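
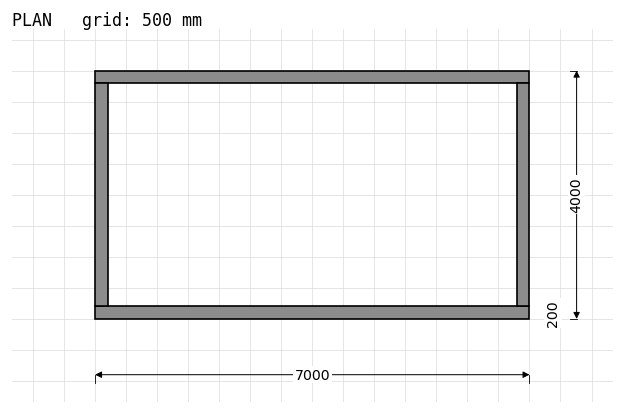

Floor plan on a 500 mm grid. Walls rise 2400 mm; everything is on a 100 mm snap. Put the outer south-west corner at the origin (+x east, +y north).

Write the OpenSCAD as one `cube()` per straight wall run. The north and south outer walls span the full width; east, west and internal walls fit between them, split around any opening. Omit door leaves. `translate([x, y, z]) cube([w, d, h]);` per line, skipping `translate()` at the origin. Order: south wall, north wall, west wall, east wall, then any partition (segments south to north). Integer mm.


cube([7000, 200, 2400]);
translate([0, 3800, 0]) cube([7000, 200, 2400]);
translate([0, 200, 0]) cube([200, 3600, 2400]);
translate([6800, 200, 0]) cube([200, 3600, 2400]);


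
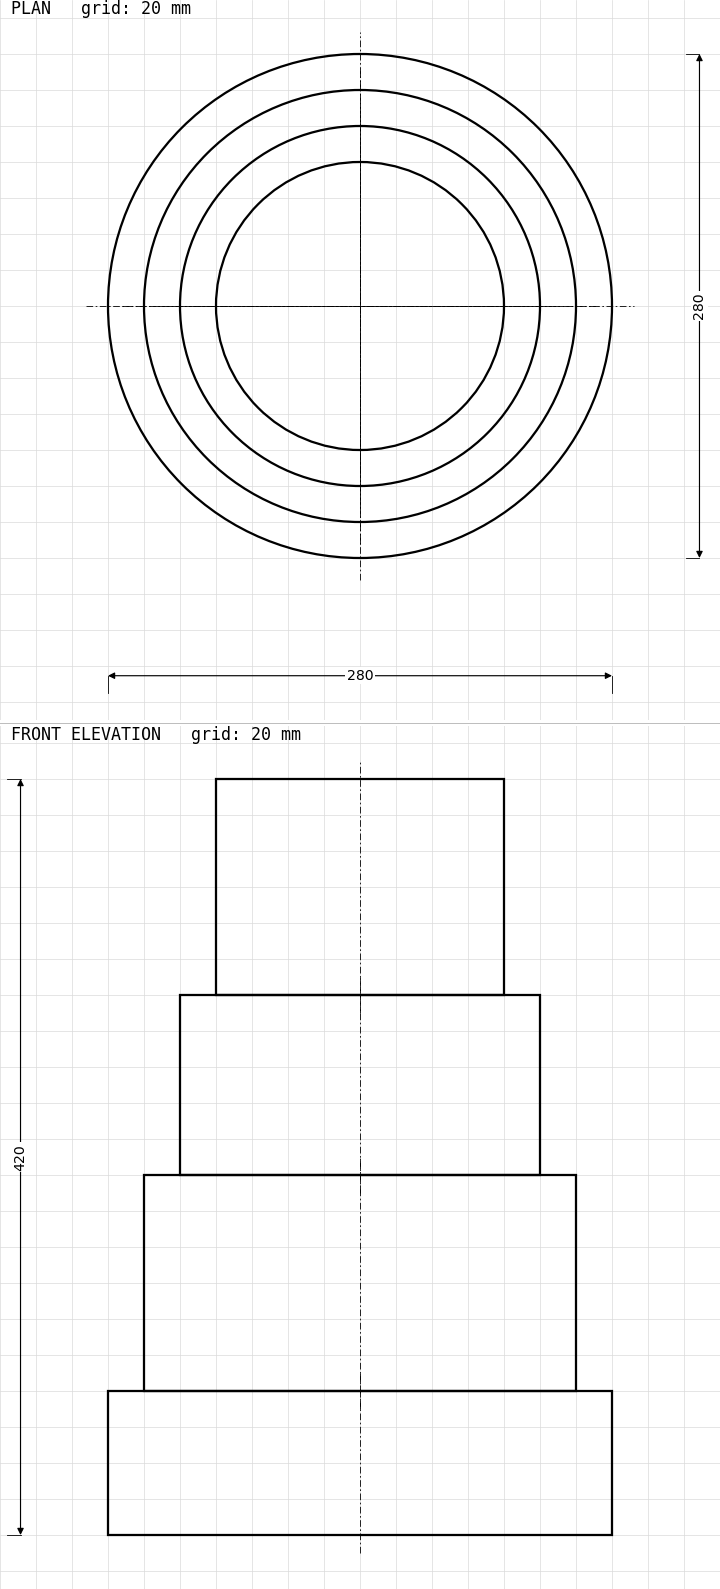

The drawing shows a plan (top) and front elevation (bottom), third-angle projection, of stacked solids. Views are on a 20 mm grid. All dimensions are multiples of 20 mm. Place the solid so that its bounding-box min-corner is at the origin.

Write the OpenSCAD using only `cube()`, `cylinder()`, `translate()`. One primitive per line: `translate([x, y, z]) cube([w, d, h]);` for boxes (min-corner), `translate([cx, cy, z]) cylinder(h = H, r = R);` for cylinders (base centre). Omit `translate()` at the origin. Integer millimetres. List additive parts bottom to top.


translate([140, 140, 0]) cylinder(h = 80, r = 140);
translate([140, 140, 80]) cylinder(h = 120, r = 120);
translate([140, 140, 200]) cylinder(h = 100, r = 100);
translate([140, 140, 300]) cylinder(h = 120, r = 80);


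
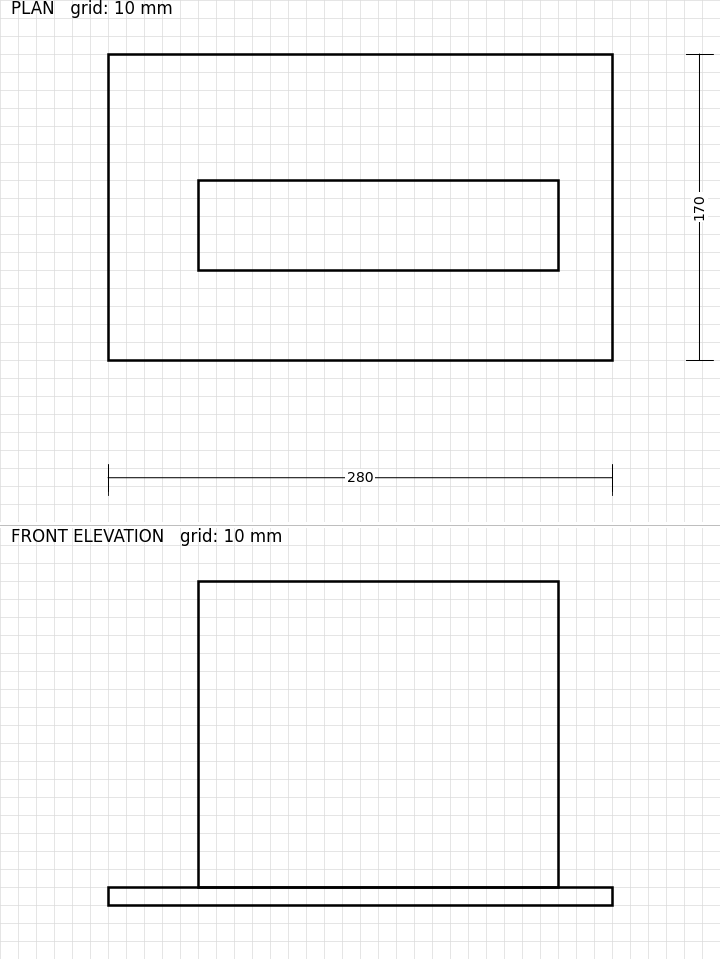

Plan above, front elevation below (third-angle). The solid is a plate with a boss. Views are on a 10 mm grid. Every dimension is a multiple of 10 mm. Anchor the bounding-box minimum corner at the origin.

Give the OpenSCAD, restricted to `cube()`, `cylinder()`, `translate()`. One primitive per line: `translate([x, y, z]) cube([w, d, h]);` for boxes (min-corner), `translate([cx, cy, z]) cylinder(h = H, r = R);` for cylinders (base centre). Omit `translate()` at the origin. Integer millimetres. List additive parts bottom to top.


cube([280, 170, 10]);
translate([50, 50, 10]) cube([200, 50, 170]);


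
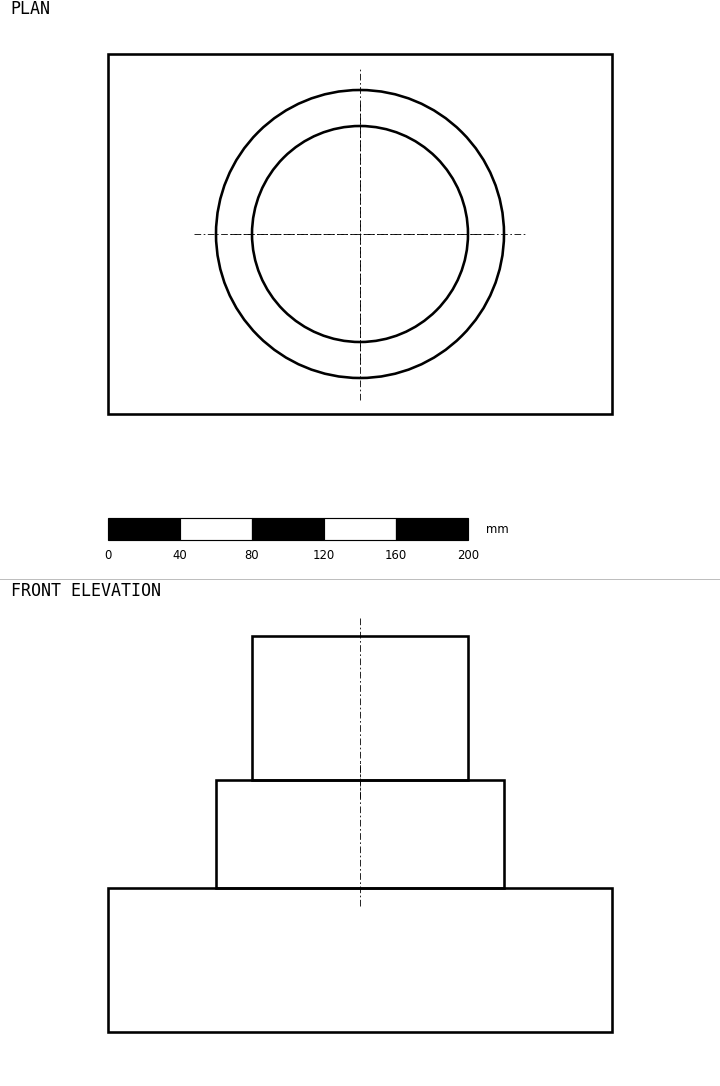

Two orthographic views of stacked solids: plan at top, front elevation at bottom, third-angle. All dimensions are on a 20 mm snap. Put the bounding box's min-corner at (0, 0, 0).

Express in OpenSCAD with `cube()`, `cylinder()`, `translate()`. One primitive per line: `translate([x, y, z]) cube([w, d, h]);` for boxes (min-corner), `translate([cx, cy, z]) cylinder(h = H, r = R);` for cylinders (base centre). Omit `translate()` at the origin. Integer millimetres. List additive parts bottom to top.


cube([280, 200, 80]);
translate([140, 100, 80]) cylinder(h = 60, r = 80);
translate([140, 100, 140]) cylinder(h = 80, r = 60);


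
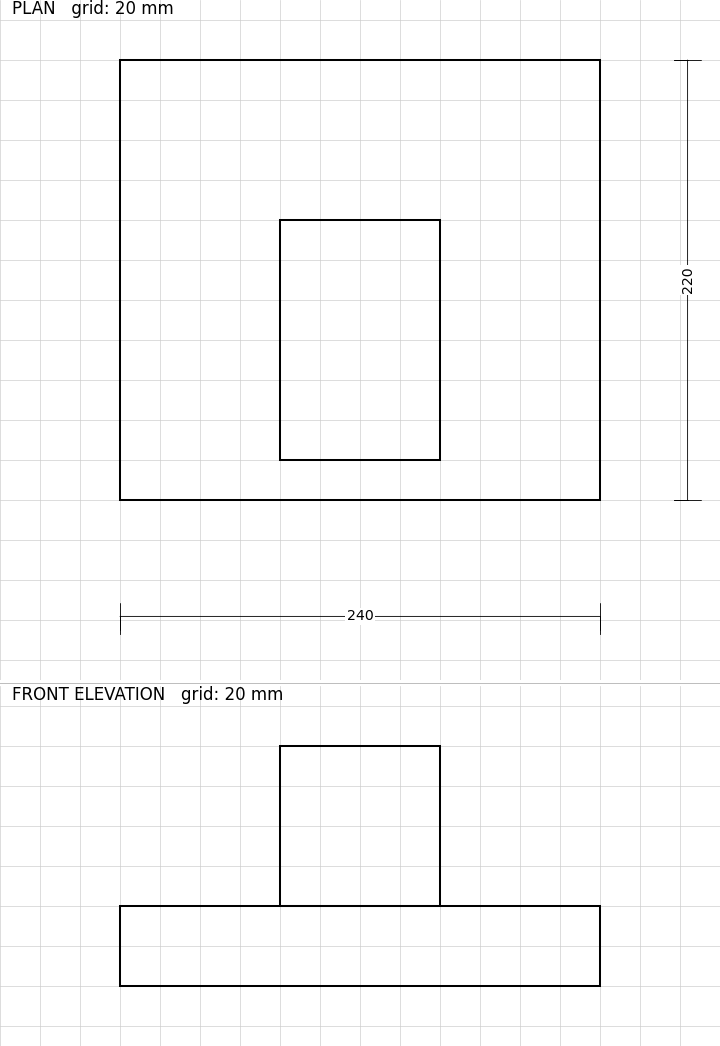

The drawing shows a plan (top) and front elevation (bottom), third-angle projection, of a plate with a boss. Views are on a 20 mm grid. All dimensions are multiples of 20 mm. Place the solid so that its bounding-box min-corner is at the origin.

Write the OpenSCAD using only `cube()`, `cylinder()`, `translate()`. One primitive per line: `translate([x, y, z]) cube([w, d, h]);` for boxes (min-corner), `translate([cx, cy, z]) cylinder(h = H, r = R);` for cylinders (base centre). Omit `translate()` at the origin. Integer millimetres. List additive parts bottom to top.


cube([240, 220, 40]);
translate([80, 20, 40]) cube([80, 120, 80]);


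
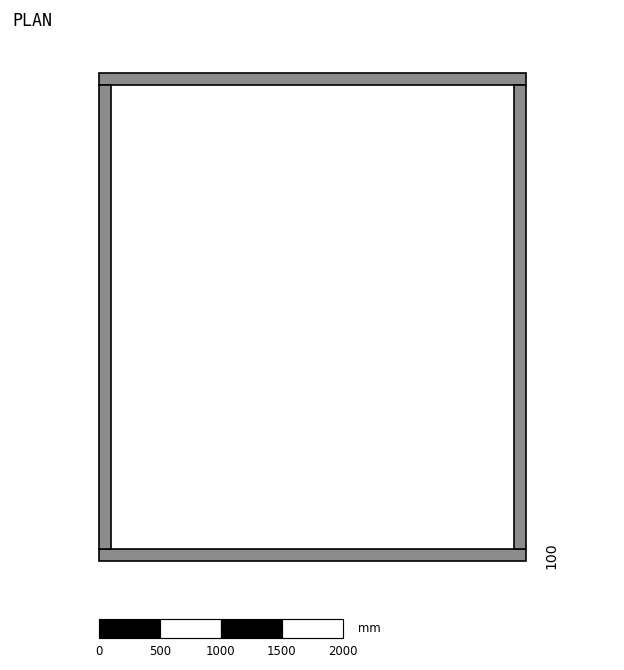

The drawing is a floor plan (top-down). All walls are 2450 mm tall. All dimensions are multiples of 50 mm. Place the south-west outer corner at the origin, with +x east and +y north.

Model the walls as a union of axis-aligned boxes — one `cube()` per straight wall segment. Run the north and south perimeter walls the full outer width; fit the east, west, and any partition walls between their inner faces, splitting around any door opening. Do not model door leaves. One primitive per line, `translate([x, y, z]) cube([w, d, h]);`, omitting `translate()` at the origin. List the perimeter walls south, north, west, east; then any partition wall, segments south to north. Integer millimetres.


cube([3500, 100, 2450]);
translate([0, 3900, 0]) cube([3500, 100, 2450]);
translate([0, 100, 0]) cube([100, 3800, 2450]);
translate([3400, 100, 0]) cube([100, 3800, 2450]);


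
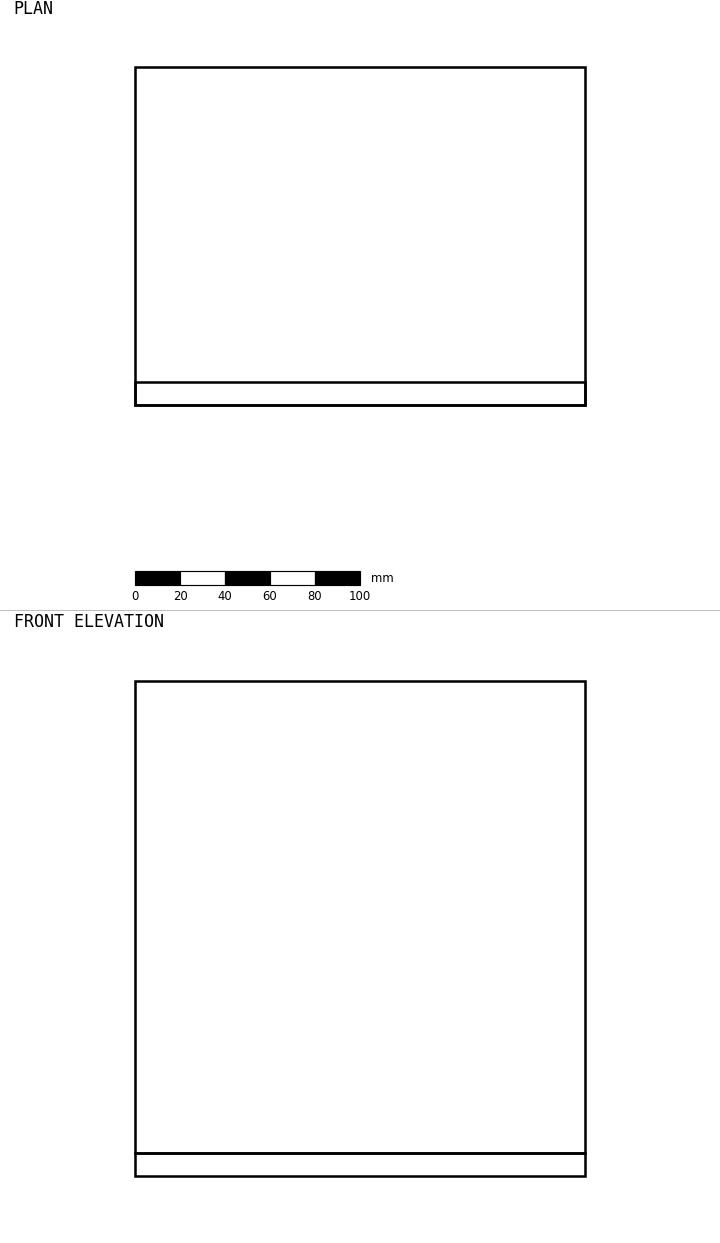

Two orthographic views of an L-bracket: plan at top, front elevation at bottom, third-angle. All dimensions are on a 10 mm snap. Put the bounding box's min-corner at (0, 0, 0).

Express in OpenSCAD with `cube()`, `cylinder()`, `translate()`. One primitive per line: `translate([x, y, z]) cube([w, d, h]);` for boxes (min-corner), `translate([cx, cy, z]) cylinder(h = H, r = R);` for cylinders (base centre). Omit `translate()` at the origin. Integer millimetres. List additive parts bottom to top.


cube([200, 150, 10]);
translate([0, 0, 10]) cube([200, 10, 210]);


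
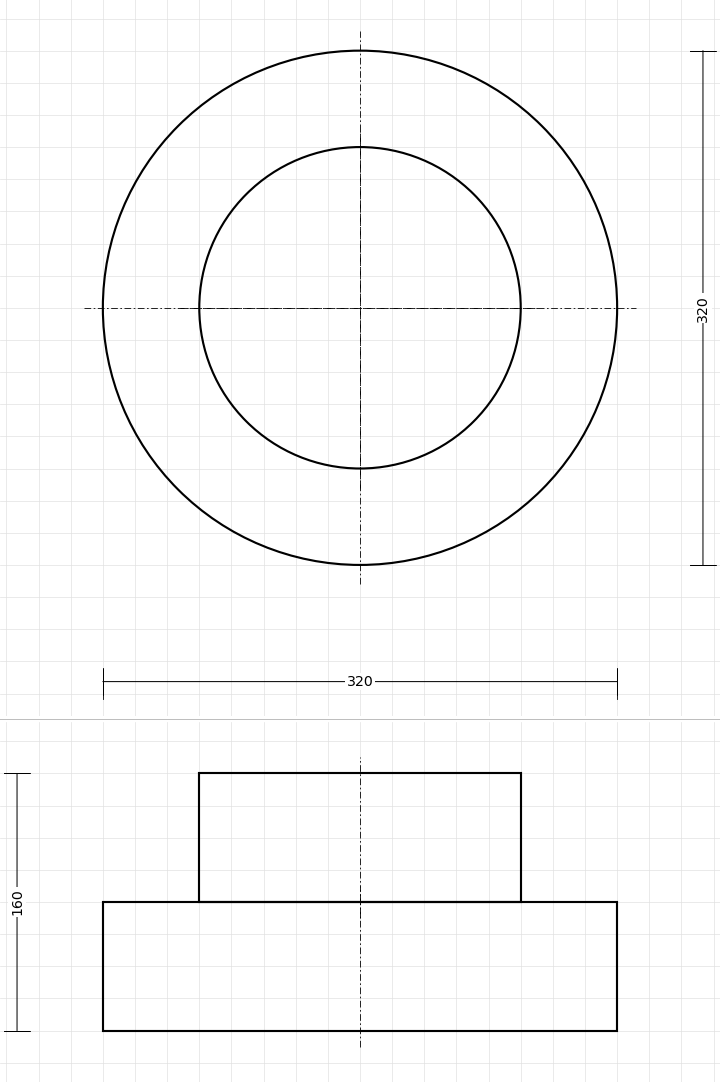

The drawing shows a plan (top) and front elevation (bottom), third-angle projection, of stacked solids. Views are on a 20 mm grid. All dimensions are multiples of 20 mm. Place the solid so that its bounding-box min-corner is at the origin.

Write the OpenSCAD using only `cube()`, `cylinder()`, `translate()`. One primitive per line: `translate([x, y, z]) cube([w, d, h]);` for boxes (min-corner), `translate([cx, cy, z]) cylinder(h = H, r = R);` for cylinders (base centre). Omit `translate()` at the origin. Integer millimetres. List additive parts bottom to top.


translate([160, 160, 0]) cylinder(h = 80, r = 160);
translate([160, 160, 80]) cylinder(h = 80, r = 100);


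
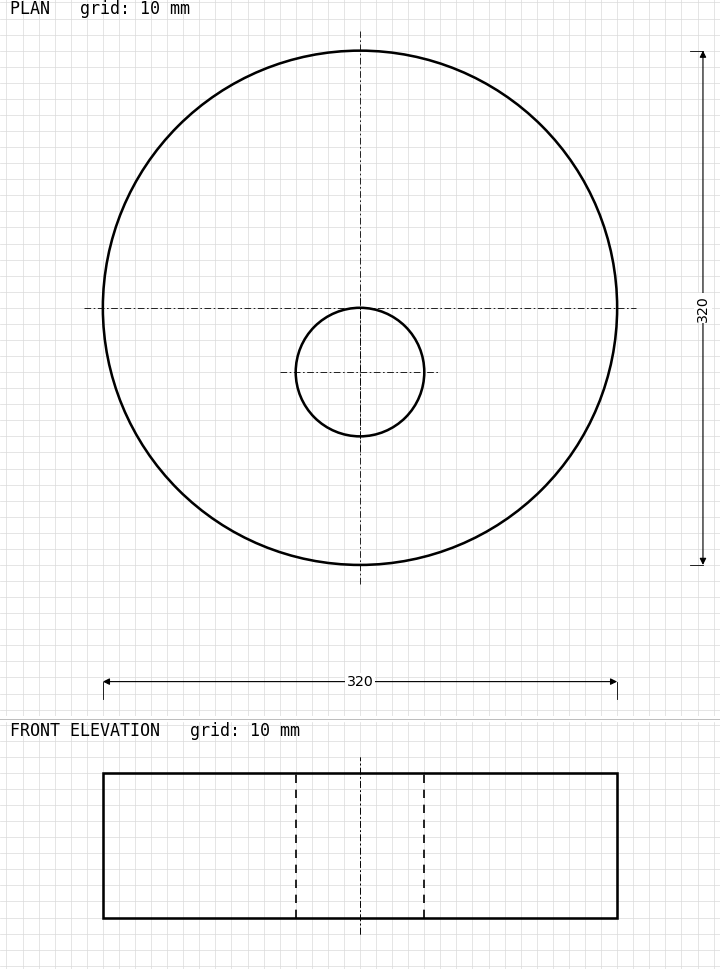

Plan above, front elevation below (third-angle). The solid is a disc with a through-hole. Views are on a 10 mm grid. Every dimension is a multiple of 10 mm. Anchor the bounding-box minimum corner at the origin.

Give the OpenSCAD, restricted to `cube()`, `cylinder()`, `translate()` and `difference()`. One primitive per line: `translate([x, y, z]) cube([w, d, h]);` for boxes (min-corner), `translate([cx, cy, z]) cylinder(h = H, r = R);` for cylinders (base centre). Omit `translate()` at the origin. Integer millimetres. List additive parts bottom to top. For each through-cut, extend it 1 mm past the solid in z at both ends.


difference() {
  translate([160, 160, 0]) cylinder(h = 90, r = 160);
  translate([160, 120, -1]) cylinder(h = 92, r = 40);
}


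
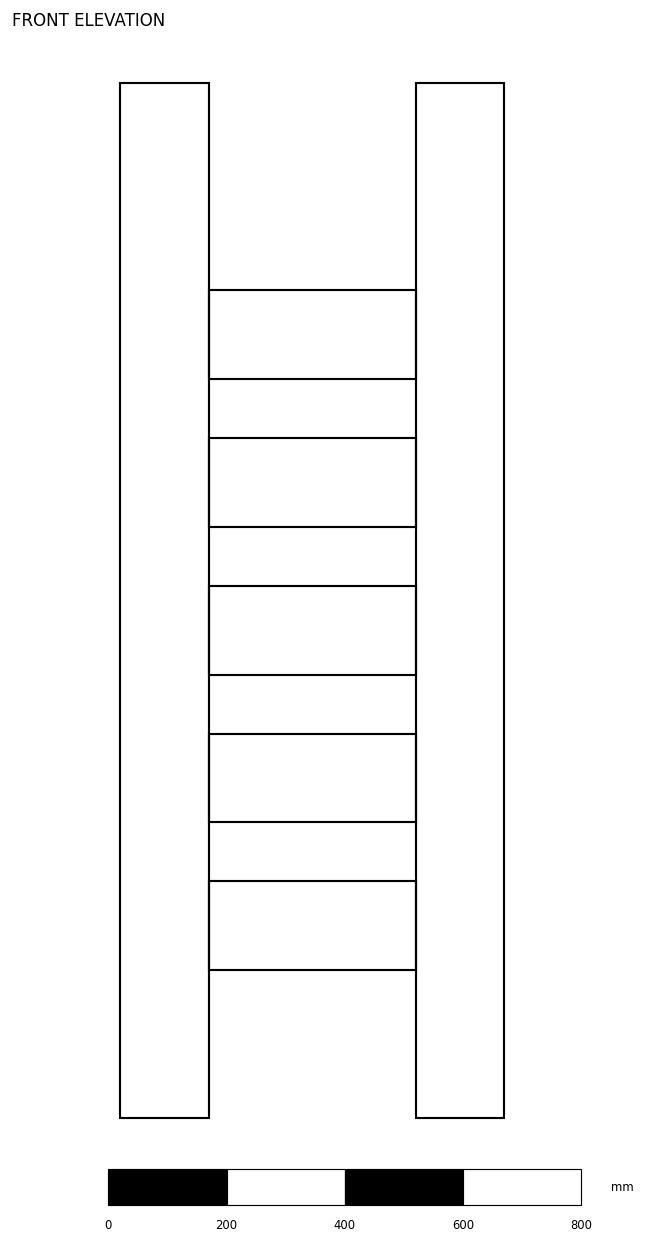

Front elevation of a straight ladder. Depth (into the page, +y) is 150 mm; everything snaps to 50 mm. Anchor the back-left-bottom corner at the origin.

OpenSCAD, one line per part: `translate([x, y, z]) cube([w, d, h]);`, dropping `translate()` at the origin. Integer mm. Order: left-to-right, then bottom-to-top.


cube([150, 150, 1750]);
translate([150, 0, 250]) cube([350, 150, 150]);
translate([150, 0, 500]) cube([350, 150, 150]);
translate([150, 0, 750]) cube([350, 150, 150]);
translate([150, 0, 1000]) cube([350, 150, 150]);
translate([150, 0, 1250]) cube([350, 150, 150]);
translate([500, 0, 0]) cube([150, 150, 1750]);


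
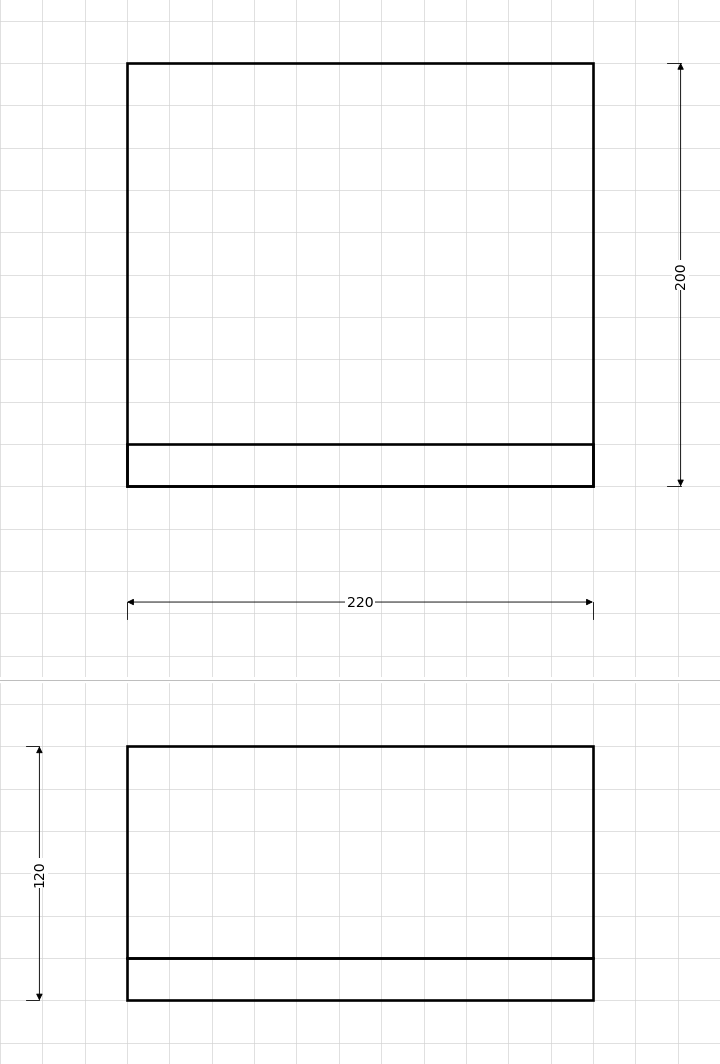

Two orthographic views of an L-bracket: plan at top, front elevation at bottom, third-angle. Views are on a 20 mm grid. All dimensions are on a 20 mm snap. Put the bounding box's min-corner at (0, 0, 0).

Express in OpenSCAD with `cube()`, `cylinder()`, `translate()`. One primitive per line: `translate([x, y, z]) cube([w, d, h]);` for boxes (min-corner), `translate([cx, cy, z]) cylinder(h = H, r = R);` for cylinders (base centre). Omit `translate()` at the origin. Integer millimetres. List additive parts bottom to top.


cube([220, 200, 20]);
translate([0, 0, 20]) cube([220, 20, 100]);


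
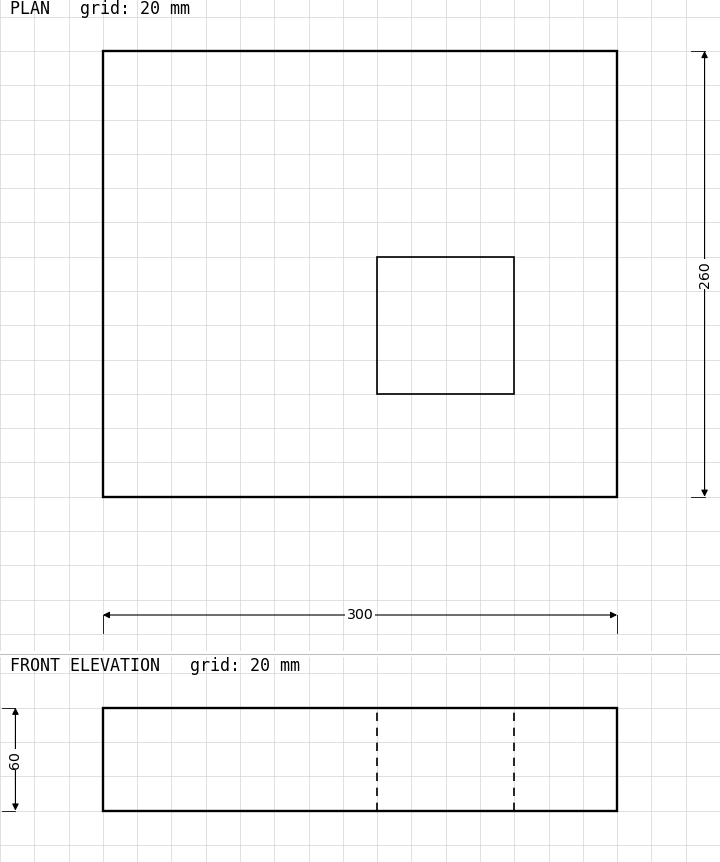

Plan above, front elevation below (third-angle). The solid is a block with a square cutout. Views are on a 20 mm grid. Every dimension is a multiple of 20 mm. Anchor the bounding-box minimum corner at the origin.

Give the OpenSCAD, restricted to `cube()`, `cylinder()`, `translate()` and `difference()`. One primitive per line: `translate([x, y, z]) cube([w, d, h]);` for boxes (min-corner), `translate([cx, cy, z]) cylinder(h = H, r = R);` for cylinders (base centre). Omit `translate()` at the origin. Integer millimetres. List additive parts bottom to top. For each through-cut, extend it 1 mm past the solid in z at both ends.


difference() {
  cube([300, 260, 60]);
  translate([160, 60, -1]) cube([80, 80, 62]);
}


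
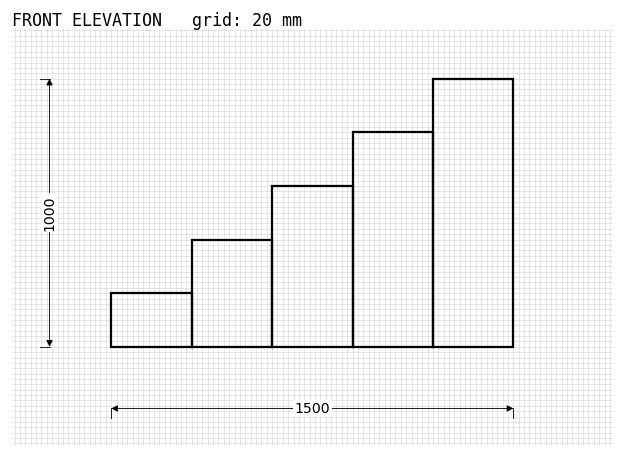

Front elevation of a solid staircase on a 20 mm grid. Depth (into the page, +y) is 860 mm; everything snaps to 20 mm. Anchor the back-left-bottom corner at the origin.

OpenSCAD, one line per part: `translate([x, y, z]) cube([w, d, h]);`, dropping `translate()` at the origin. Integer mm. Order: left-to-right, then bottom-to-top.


cube([300, 860, 200]);
translate([300, 0, 0]) cube([300, 860, 400]);
translate([600, 0, 0]) cube([300, 860, 600]);
translate([900, 0, 0]) cube([300, 860, 800]);
translate([1200, 0, 0]) cube([300, 860, 1000]);


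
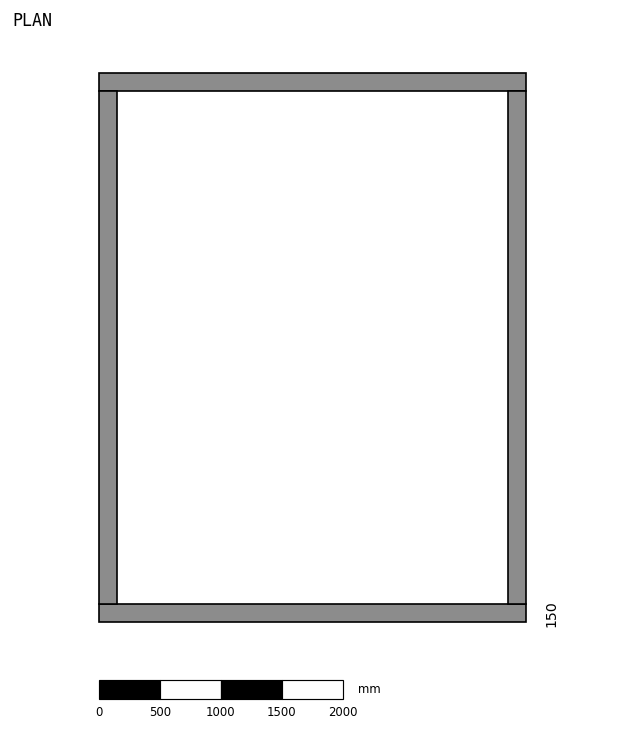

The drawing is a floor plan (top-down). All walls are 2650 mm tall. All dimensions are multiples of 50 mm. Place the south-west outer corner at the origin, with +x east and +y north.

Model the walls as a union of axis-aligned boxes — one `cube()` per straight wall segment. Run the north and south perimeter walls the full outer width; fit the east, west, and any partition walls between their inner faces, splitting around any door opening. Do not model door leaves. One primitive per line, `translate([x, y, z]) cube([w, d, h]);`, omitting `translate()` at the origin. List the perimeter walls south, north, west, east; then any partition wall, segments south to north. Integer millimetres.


cube([3500, 150, 2650]);
translate([0, 4350, 0]) cube([3500, 150, 2650]);
translate([0, 150, 0]) cube([150, 4200, 2650]);
translate([3350, 150, 0]) cube([150, 4200, 2650]);


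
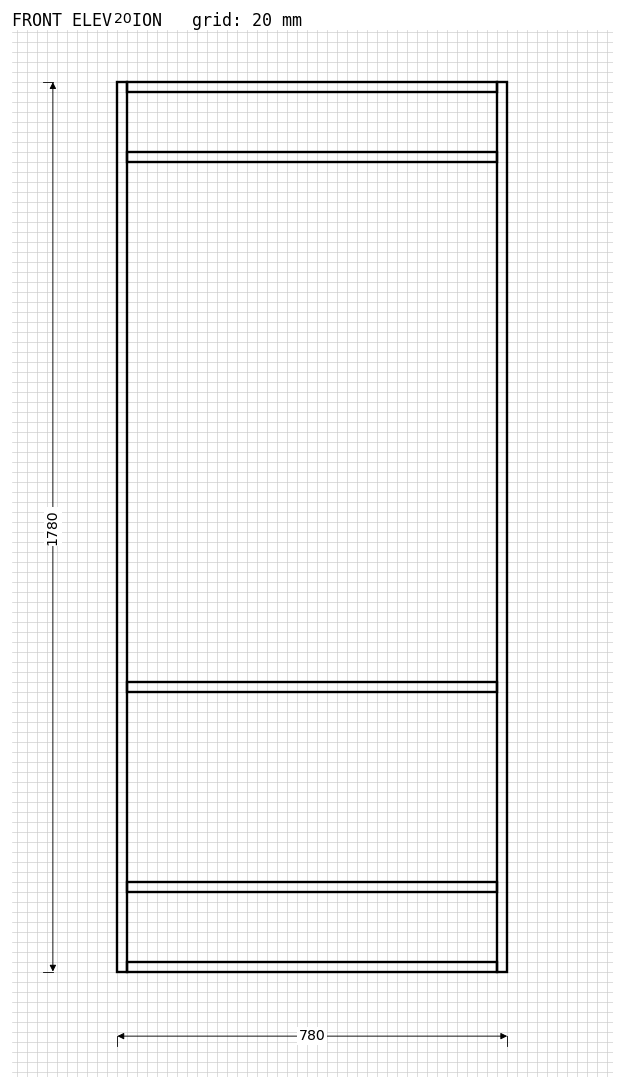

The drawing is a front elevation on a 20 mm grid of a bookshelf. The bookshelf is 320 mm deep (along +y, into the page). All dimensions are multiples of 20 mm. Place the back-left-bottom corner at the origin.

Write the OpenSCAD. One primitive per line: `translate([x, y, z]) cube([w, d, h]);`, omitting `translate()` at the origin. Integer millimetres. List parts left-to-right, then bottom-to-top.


cube([20, 320, 1780]);
translate([20, 0, 0]) cube([740, 320, 20]);
translate([20, 0, 160]) cube([740, 320, 20]);
translate([20, 0, 560]) cube([740, 320, 20]);
translate([20, 0, 1620]) cube([740, 320, 20]);
translate([20, 0, 1760]) cube([740, 320, 20]);
translate([760, 0, 0]) cube([20, 320, 1780]);


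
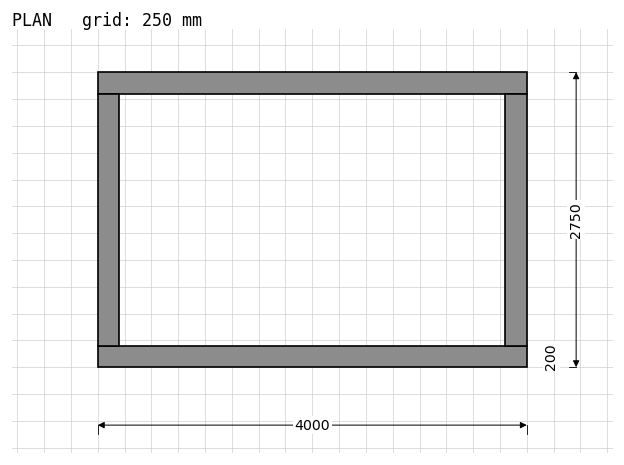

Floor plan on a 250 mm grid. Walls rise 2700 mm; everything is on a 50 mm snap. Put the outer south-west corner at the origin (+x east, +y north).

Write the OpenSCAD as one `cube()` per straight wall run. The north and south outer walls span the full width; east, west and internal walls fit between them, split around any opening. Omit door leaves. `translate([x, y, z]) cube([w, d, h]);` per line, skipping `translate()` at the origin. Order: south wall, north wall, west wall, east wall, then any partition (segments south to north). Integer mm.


cube([4000, 200, 2700]);
translate([0, 2550, 0]) cube([4000, 200, 2700]);
translate([0, 200, 0]) cube([200, 2350, 2700]);
translate([3800, 200, 0]) cube([200, 2350, 2700]);


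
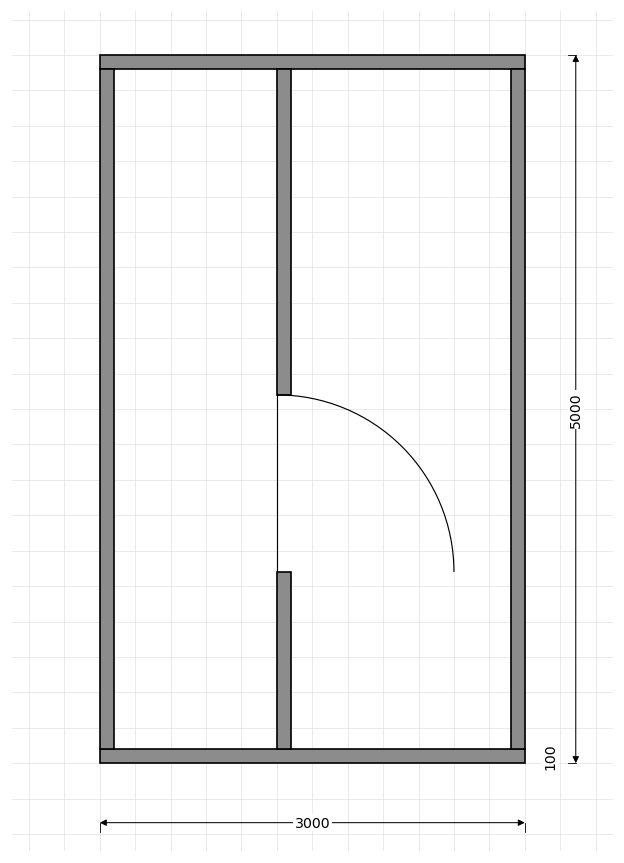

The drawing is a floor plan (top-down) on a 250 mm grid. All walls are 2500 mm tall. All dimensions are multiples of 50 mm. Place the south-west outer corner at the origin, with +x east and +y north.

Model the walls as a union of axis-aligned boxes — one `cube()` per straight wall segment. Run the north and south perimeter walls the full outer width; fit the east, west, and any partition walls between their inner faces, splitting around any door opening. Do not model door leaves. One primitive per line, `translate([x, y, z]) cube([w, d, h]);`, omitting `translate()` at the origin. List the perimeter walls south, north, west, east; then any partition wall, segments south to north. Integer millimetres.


cube([3000, 100, 2500]);
translate([0, 4900, 0]) cube([3000, 100, 2500]);
translate([0, 100, 0]) cube([100, 4800, 2500]);
translate([2900, 100, 0]) cube([100, 4800, 2500]);
translate([1250, 100, 0]) cube([100, 1250, 2500]);
translate([1250, 2600, 0]) cube([100, 2300, 2500]);


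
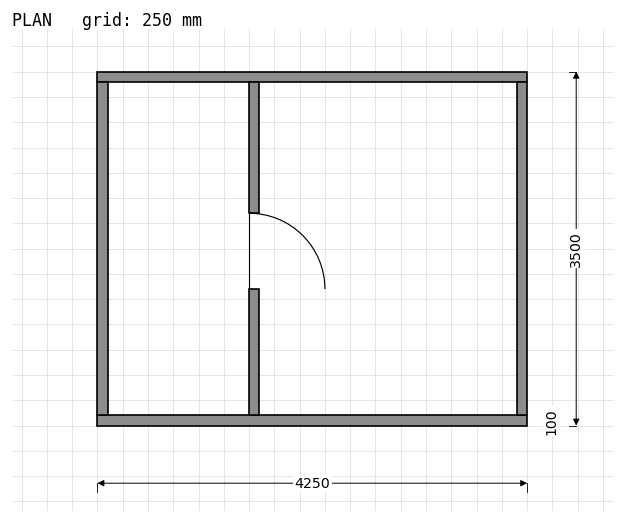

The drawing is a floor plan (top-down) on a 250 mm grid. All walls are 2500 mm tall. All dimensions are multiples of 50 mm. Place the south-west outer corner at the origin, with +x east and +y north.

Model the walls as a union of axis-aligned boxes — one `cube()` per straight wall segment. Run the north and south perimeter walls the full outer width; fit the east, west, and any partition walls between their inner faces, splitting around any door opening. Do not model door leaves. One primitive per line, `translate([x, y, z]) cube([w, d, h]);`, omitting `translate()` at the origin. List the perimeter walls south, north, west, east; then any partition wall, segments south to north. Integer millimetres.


cube([4250, 100, 2500]);
translate([0, 3400, 0]) cube([4250, 100, 2500]);
translate([0, 100, 0]) cube([100, 3300, 2500]);
translate([4150, 100, 0]) cube([100, 3300, 2500]);
translate([1500, 100, 0]) cube([100, 1250, 2500]);
translate([1500, 2100, 0]) cube([100, 1300, 2500]);


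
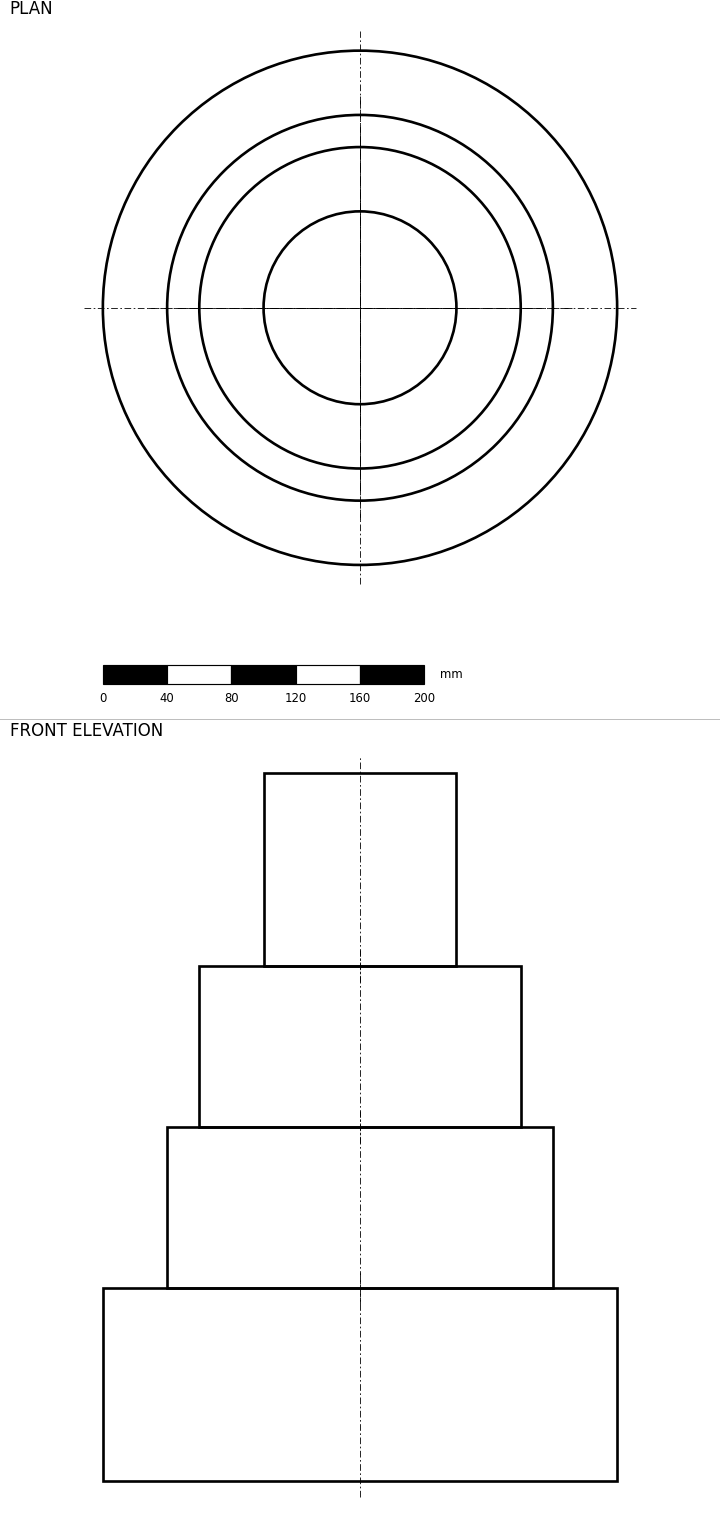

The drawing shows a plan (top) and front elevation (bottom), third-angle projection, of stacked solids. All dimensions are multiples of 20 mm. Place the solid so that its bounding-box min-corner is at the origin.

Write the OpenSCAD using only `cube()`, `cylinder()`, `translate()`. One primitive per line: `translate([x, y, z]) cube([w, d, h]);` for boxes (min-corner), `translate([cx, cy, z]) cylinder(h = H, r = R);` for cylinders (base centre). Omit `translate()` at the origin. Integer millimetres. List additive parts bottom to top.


translate([160, 160, 0]) cylinder(h = 120, r = 160);
translate([160, 160, 120]) cylinder(h = 100, r = 120);
translate([160, 160, 220]) cylinder(h = 100, r = 100);
translate([160, 160, 320]) cylinder(h = 120, r = 60);


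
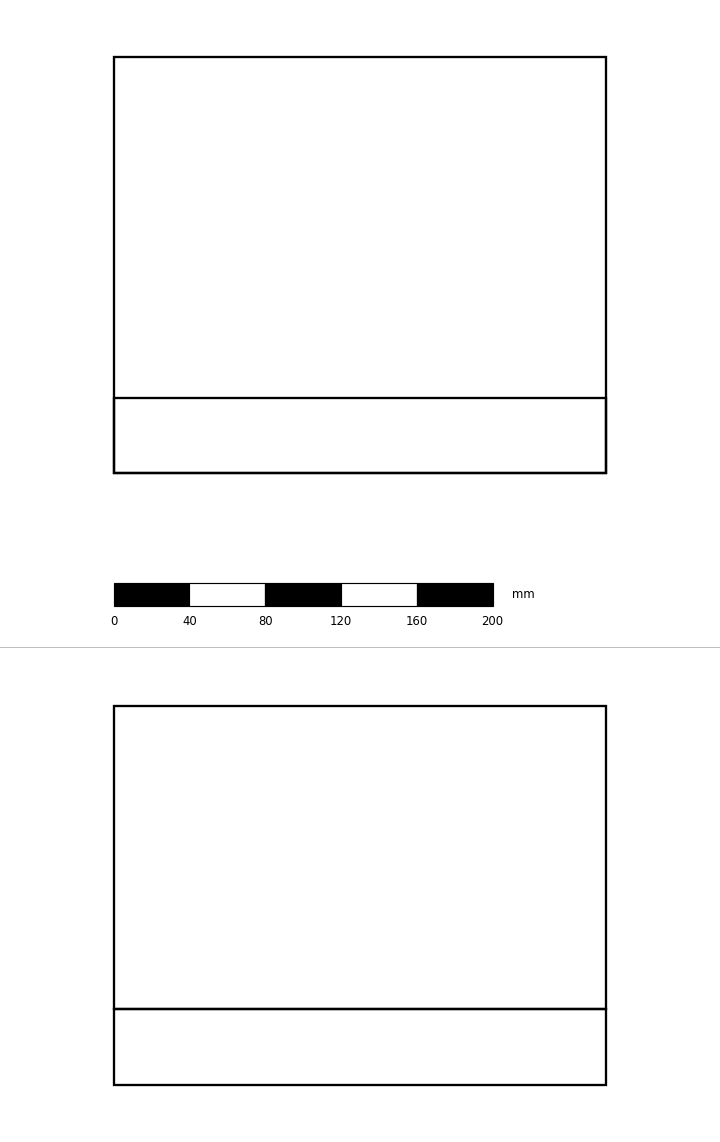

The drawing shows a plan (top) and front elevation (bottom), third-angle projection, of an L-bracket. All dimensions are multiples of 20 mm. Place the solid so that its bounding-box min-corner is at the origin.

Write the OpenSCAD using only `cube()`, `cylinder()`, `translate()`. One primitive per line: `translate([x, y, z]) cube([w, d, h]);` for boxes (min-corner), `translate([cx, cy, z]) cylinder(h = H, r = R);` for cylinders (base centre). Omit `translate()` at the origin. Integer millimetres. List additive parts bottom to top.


cube([260, 220, 40]);
translate([0, 0, 40]) cube([260, 40, 160]);


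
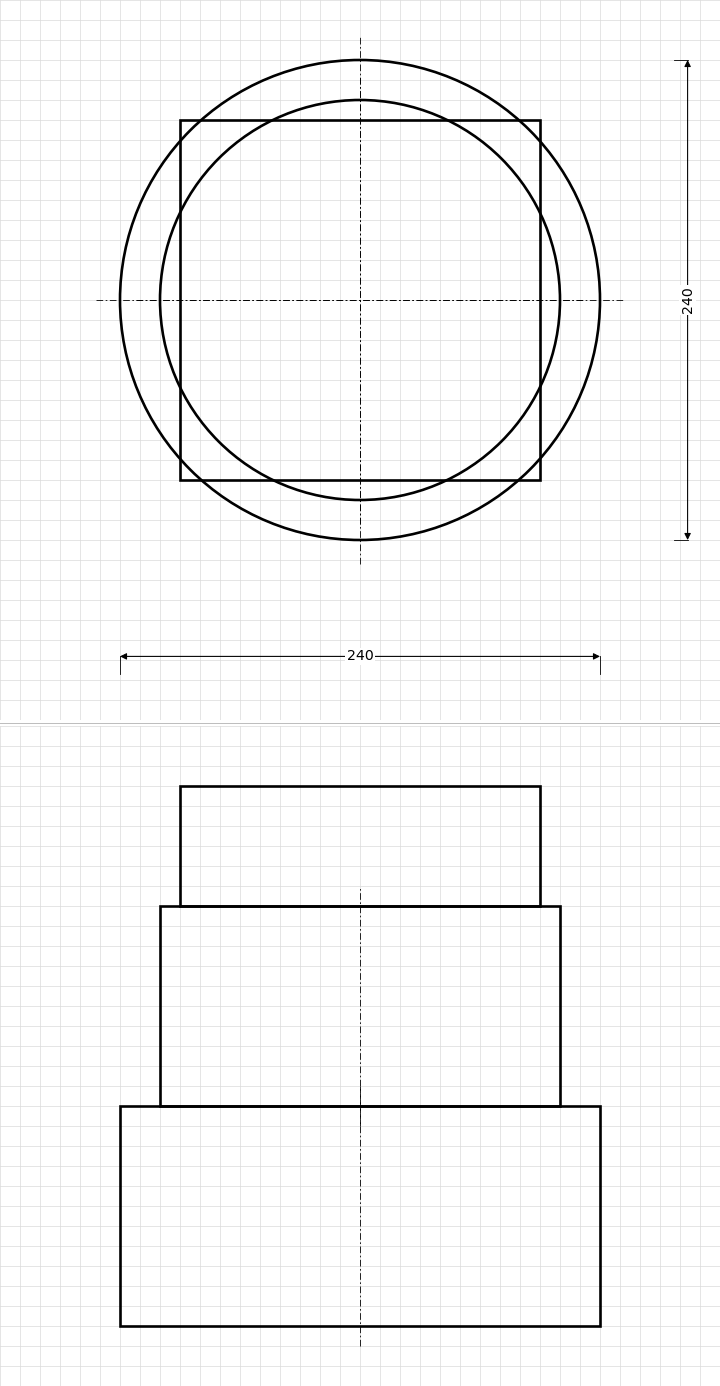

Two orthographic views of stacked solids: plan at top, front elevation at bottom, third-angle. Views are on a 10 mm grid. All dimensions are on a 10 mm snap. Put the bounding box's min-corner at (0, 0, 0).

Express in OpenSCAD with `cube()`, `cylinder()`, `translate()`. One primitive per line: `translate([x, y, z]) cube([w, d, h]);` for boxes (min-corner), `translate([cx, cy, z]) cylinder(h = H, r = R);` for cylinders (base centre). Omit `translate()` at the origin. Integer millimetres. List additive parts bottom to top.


translate([120, 120, 0]) cylinder(h = 110, r = 120);
translate([120, 120, 110]) cylinder(h = 100, r = 100);
translate([30, 30, 210]) cube([180, 180, 60]);


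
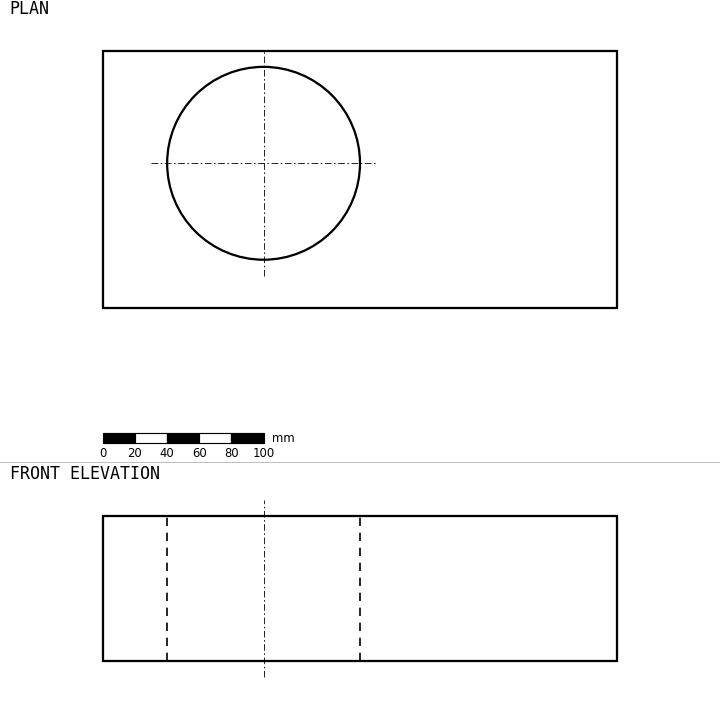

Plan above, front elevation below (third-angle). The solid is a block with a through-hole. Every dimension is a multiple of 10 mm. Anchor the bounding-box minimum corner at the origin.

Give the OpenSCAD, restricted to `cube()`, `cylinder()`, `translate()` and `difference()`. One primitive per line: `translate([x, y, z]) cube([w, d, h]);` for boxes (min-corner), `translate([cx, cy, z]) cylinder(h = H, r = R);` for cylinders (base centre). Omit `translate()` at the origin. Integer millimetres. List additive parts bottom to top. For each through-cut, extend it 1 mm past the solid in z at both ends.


difference() {
  cube([320, 160, 90]);
  translate([100, 90, -1]) cylinder(h = 92, r = 60);
}


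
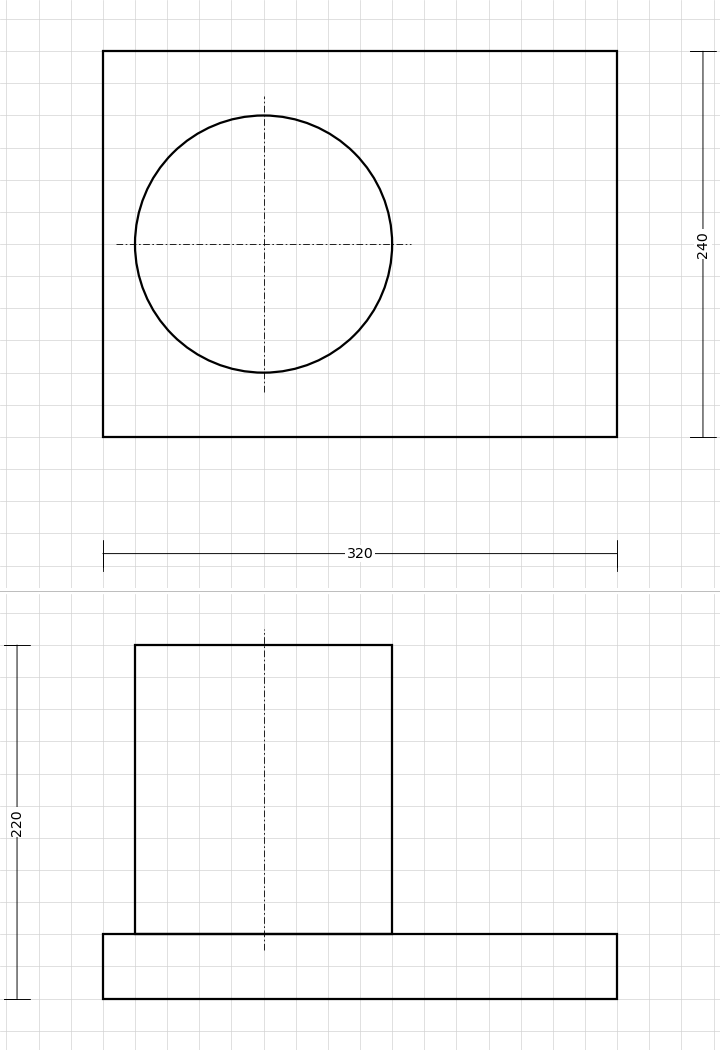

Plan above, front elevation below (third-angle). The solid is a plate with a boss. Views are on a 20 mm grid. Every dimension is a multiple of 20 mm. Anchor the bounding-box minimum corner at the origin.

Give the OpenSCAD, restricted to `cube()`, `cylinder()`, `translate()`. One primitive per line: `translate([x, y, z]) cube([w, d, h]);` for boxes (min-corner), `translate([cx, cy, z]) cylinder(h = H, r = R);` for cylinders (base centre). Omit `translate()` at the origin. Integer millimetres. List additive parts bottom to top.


cube([320, 240, 40]);
translate([100, 120, 40]) cylinder(h = 180, r = 80);


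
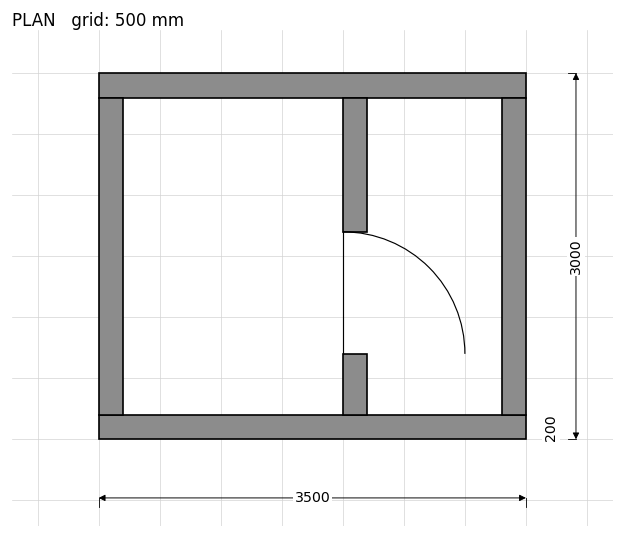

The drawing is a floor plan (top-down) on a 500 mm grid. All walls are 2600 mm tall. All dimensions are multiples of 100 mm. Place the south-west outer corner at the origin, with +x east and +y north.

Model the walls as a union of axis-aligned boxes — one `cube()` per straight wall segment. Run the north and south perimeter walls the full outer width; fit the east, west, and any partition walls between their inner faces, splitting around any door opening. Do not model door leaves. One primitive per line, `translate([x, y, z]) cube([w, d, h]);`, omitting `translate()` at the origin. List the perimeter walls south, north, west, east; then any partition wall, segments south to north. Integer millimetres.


cube([3500, 200, 2600]);
translate([0, 2800, 0]) cube([3500, 200, 2600]);
translate([0, 200, 0]) cube([200, 2600, 2600]);
translate([3300, 200, 0]) cube([200, 2600, 2600]);
translate([2000, 200, 0]) cube([200, 500, 2600]);
translate([2000, 1700, 0]) cube([200, 1100, 2600]);


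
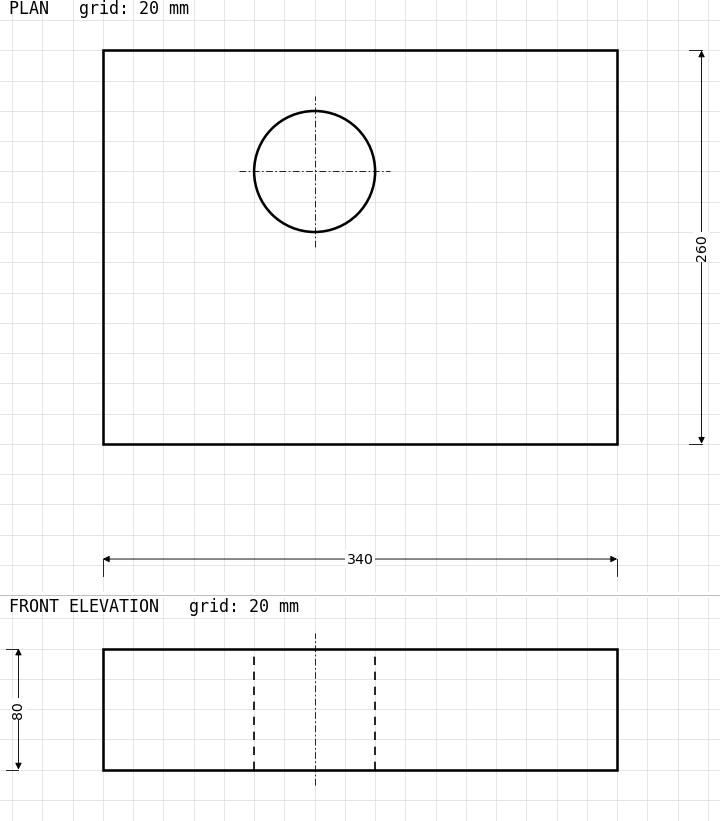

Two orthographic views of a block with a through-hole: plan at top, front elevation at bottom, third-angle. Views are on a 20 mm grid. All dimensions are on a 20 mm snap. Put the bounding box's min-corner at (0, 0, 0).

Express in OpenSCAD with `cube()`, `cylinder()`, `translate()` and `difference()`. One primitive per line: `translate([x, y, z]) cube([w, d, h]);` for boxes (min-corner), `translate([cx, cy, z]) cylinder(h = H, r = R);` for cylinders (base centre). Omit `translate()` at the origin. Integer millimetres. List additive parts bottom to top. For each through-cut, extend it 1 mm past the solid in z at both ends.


difference() {
  cube([340, 260, 80]);
  translate([140, 180, -1]) cylinder(h = 82, r = 40);
}


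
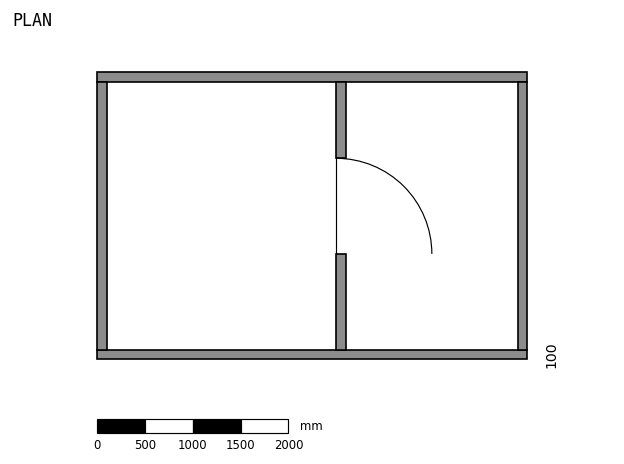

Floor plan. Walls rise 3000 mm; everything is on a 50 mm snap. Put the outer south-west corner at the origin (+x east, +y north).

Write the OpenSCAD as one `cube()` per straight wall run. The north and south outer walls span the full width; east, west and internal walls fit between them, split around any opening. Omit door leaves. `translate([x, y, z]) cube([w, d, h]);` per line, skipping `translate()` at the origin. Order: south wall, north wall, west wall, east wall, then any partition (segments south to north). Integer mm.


cube([4500, 100, 3000]);
translate([0, 2900, 0]) cube([4500, 100, 3000]);
translate([0, 100, 0]) cube([100, 2800, 3000]);
translate([4400, 100, 0]) cube([100, 2800, 3000]);
translate([2500, 100, 0]) cube([100, 1000, 3000]);
translate([2500, 2100, 0]) cube([100, 800, 3000]);


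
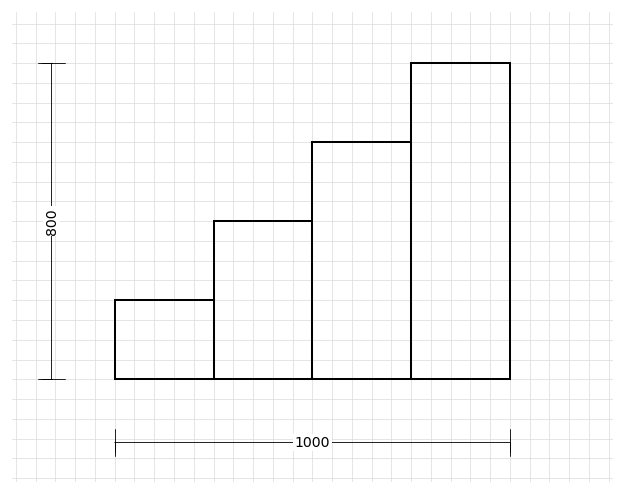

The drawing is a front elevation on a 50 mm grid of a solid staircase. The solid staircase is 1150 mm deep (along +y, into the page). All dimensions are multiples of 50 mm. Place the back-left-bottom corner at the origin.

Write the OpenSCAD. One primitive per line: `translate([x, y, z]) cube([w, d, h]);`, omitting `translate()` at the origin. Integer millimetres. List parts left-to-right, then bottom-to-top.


cube([250, 1150, 200]);
translate([250, 0, 0]) cube([250, 1150, 400]);
translate([500, 0, 0]) cube([250, 1150, 600]);
translate([750, 0, 0]) cube([250, 1150, 800]);


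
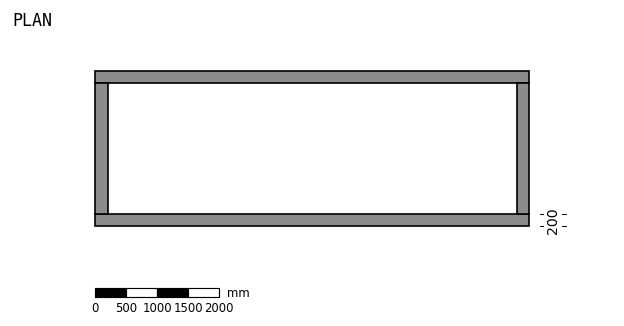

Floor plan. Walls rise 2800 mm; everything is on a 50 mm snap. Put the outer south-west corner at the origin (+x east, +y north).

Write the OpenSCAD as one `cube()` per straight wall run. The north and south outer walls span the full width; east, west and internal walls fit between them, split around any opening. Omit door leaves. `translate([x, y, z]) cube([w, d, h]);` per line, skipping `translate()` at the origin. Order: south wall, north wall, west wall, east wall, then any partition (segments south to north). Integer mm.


cube([7000, 200, 2800]);
translate([0, 2300, 0]) cube([7000, 200, 2800]);
translate([0, 200, 0]) cube([200, 2100, 2800]);
translate([6800, 200, 0]) cube([200, 2100, 2800]);


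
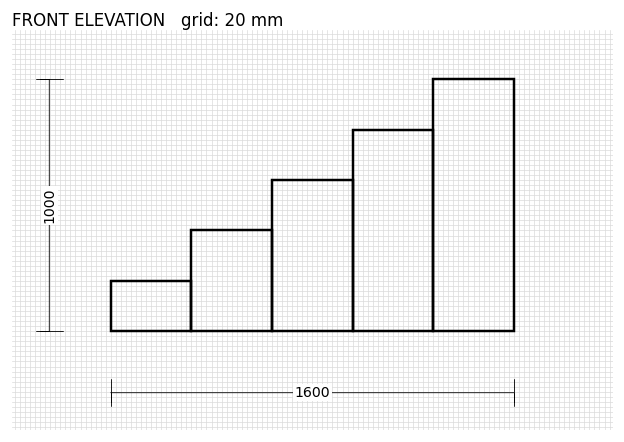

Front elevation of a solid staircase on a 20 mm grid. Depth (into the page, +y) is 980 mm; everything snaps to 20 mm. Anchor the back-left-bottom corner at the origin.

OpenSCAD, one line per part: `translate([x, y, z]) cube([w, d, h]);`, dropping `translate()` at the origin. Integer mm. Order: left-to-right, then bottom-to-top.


cube([320, 980, 200]);
translate([320, 0, 0]) cube([320, 980, 400]);
translate([640, 0, 0]) cube([320, 980, 600]);
translate([960, 0, 0]) cube([320, 980, 800]);
translate([1280, 0, 0]) cube([320, 980, 1000]);


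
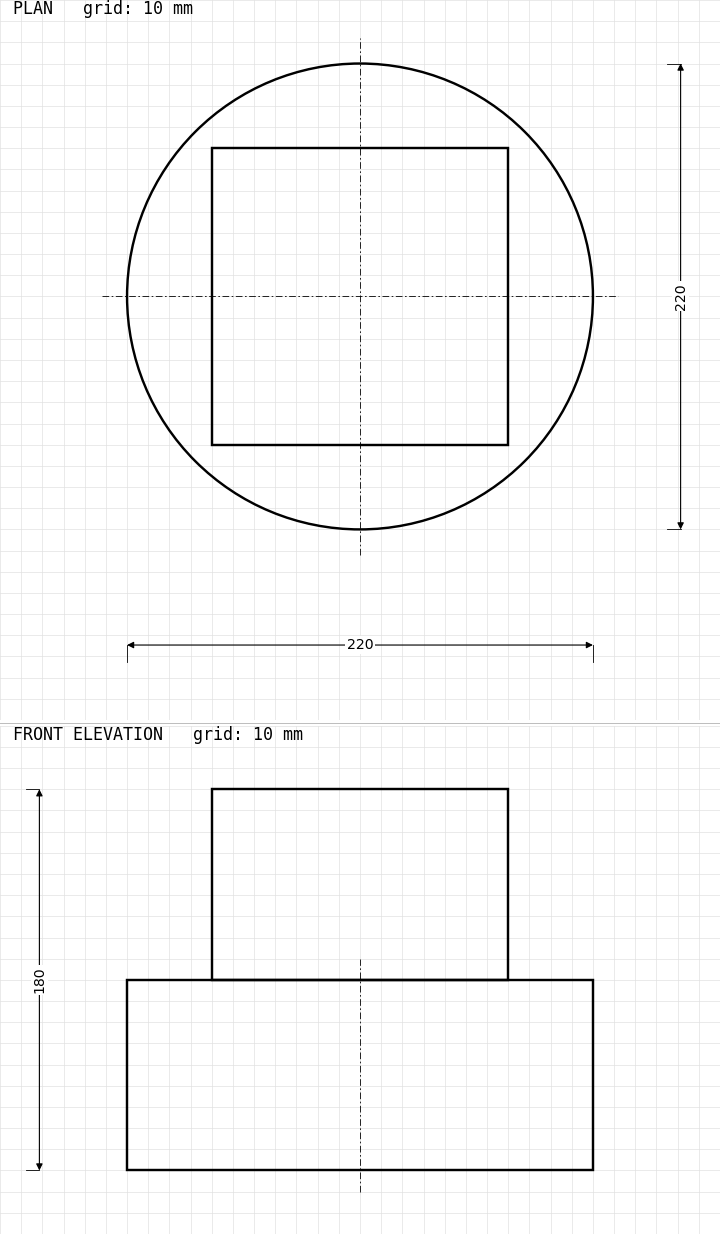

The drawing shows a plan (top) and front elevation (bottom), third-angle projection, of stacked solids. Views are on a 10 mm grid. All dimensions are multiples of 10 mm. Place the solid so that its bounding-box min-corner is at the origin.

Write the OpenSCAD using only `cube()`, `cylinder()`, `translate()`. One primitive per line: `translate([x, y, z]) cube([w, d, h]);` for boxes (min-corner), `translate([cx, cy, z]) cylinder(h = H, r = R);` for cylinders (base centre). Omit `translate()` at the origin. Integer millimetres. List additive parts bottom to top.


translate([110, 110, 0]) cylinder(h = 90, r = 110);
translate([40, 40, 90]) cube([140, 140, 90]);


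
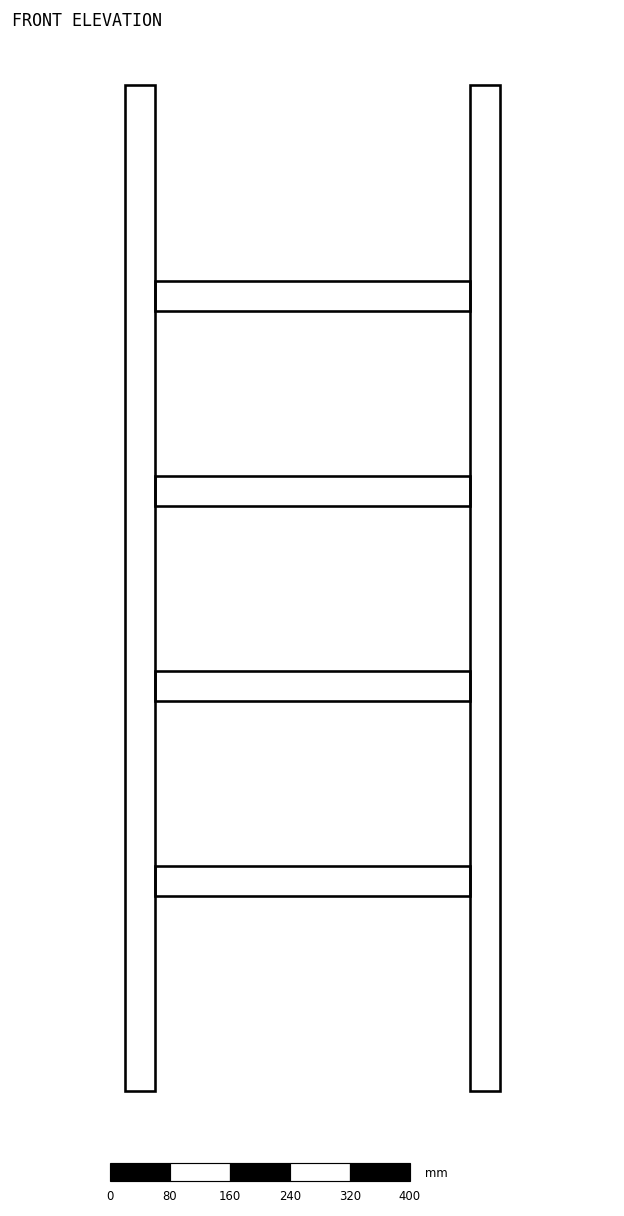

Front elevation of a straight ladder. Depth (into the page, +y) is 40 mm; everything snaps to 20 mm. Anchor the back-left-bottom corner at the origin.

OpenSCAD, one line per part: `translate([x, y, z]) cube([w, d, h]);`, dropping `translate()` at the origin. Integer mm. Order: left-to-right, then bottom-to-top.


cube([40, 40, 1340]);
translate([40, 0, 260]) cube([420, 40, 40]);
translate([40, 0, 520]) cube([420, 40, 40]);
translate([40, 0, 780]) cube([420, 40, 40]);
translate([40, 0, 1040]) cube([420, 40, 40]);
translate([460, 0, 0]) cube([40, 40, 1340]);


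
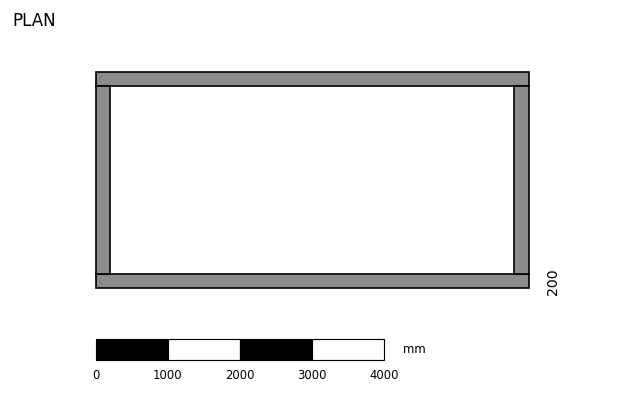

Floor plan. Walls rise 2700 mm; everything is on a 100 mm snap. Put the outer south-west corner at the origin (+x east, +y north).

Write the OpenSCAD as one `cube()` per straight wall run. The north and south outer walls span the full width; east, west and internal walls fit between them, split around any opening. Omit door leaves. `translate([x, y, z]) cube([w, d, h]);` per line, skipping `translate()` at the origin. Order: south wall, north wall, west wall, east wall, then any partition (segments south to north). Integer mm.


cube([6000, 200, 2700]);
translate([0, 2800, 0]) cube([6000, 200, 2700]);
translate([0, 200, 0]) cube([200, 2600, 2700]);
translate([5800, 200, 0]) cube([200, 2600, 2700]);


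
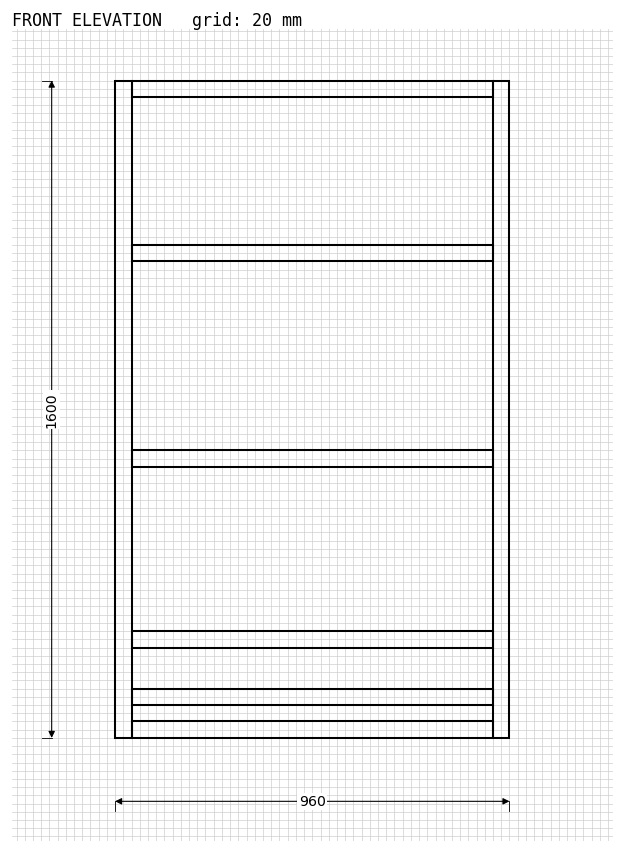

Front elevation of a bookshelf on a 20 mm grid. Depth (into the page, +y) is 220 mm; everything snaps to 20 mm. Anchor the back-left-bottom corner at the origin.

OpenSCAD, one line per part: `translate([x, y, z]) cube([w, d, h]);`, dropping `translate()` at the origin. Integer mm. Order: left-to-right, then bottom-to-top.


cube([40, 220, 1600]);
translate([40, 0, 0]) cube([880, 220, 40]);
translate([40, 0, 80]) cube([880, 220, 40]);
translate([40, 0, 220]) cube([880, 220, 40]);
translate([40, 0, 660]) cube([880, 220, 40]);
translate([40, 0, 1160]) cube([880, 220, 40]);
translate([40, 0, 1560]) cube([880, 220, 40]);
translate([920, 0, 0]) cube([40, 220, 1600]);


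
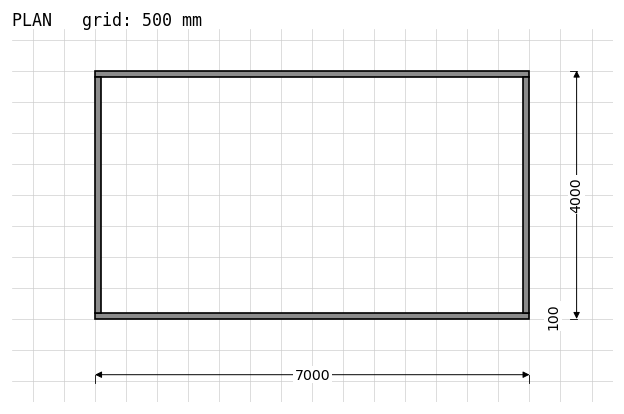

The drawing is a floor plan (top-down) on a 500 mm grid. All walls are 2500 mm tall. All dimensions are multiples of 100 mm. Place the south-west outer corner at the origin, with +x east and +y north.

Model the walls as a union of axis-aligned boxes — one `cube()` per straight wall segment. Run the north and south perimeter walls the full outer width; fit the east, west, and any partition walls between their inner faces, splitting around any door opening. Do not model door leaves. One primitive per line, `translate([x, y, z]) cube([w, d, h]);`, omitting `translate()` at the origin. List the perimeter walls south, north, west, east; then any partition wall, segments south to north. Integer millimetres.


cube([7000, 100, 2500]);
translate([0, 3900, 0]) cube([7000, 100, 2500]);
translate([0, 100, 0]) cube([100, 3800, 2500]);
translate([6900, 100, 0]) cube([100, 3800, 2500]);


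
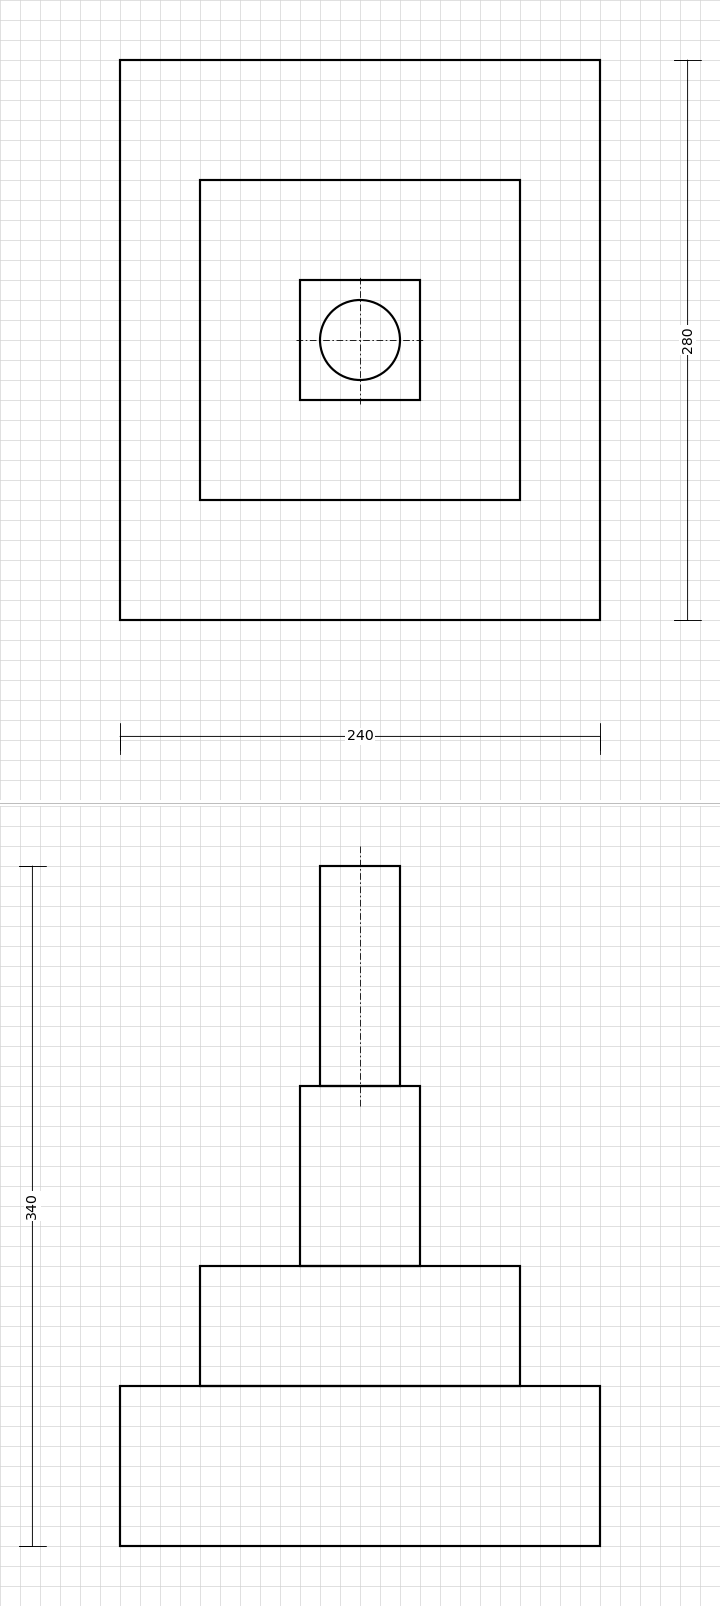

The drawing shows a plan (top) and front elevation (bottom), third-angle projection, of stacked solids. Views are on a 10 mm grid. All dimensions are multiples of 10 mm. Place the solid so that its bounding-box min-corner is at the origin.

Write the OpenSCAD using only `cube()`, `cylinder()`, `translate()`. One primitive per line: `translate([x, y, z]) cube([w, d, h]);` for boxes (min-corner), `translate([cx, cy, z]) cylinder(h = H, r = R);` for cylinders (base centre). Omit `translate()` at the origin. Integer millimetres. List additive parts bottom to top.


cube([240, 280, 80]);
translate([40, 60, 80]) cube([160, 160, 60]);
translate([90, 110, 140]) cube([60, 60, 90]);
translate([120, 140, 230]) cylinder(h = 110, r = 20);


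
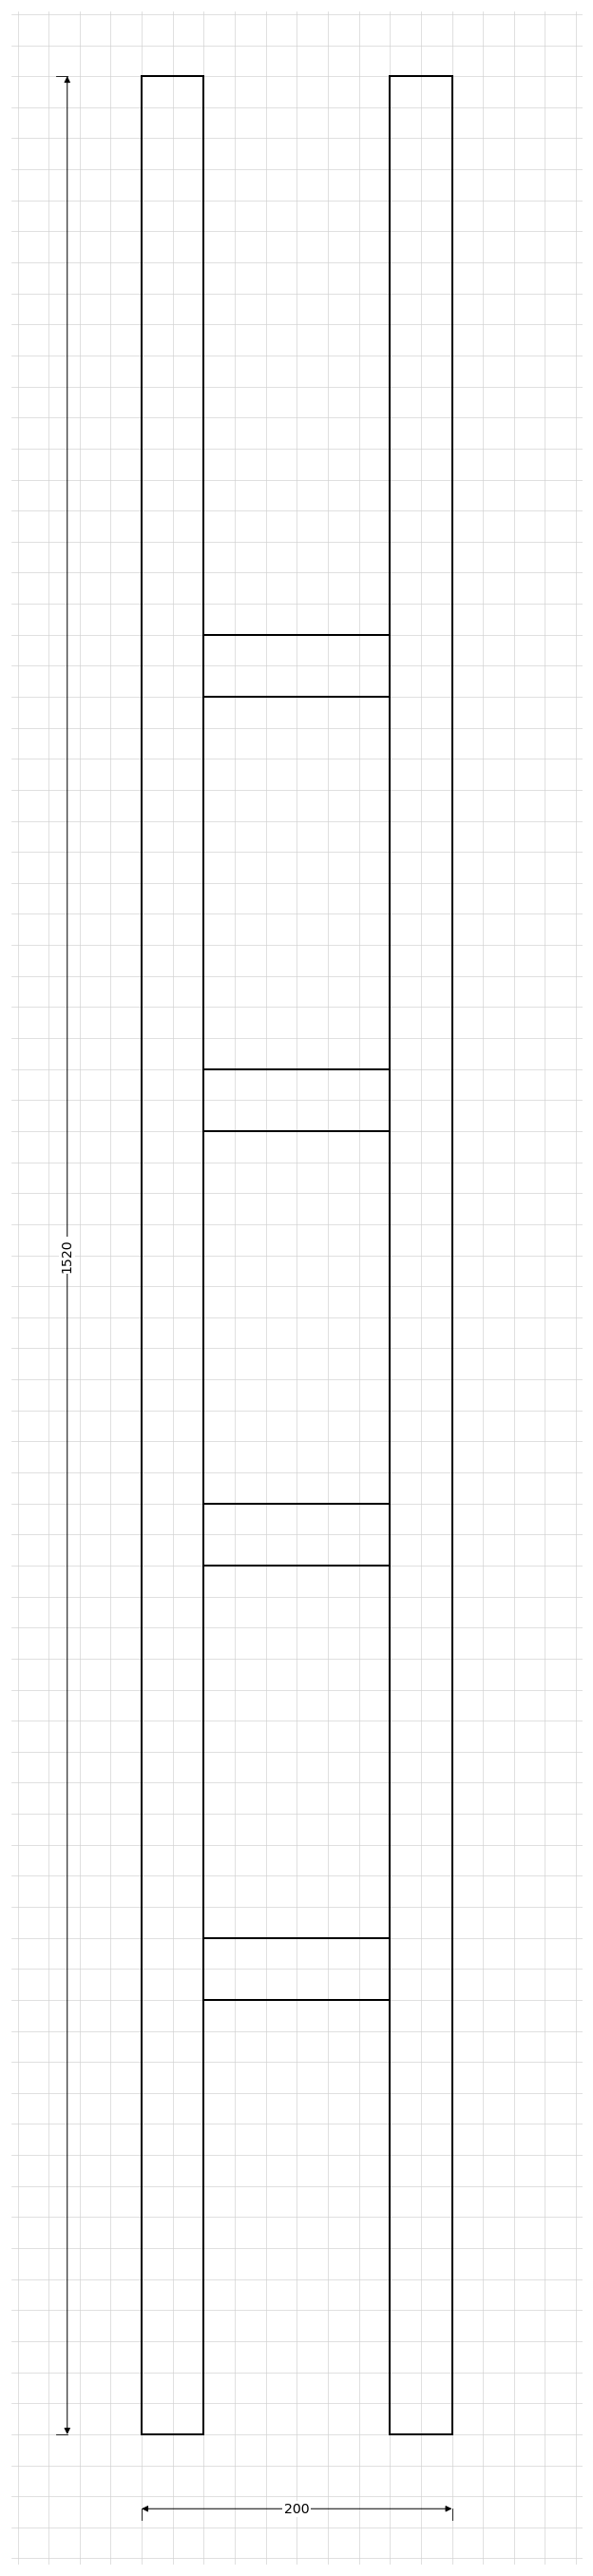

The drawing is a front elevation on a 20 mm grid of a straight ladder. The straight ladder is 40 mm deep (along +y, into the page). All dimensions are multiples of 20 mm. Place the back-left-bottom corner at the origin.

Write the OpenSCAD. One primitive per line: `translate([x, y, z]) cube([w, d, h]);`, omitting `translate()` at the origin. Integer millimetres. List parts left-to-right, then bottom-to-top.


cube([40, 40, 1520]);
translate([40, 0, 280]) cube([120, 40, 40]);
translate([40, 0, 560]) cube([120, 40, 40]);
translate([40, 0, 840]) cube([120, 40, 40]);
translate([40, 0, 1120]) cube([120, 40, 40]);
translate([160, 0, 0]) cube([40, 40, 1520]);
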